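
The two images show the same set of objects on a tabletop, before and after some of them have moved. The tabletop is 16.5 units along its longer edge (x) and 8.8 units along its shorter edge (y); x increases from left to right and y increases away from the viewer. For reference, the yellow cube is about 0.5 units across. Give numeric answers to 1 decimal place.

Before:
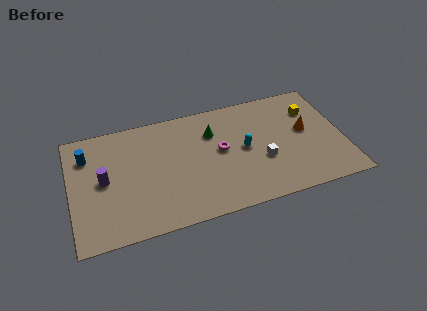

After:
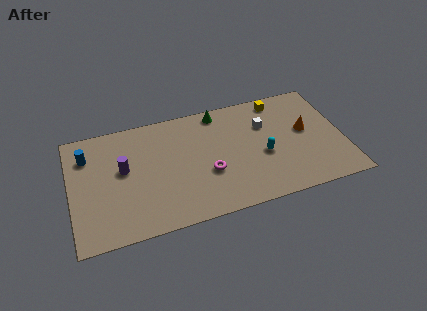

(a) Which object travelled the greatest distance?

the white cube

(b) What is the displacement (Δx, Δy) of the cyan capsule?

(1.1, -0.8)

The cyan capsule was at about (10.5, 4.5) and moved to about (11.6, 3.7).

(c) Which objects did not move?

the orange cone and the blue cylinder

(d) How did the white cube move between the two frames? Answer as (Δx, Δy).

(0.4, 2.7)

The white cube was at about (11.5, 3.3) and moved to about (11.9, 6.0).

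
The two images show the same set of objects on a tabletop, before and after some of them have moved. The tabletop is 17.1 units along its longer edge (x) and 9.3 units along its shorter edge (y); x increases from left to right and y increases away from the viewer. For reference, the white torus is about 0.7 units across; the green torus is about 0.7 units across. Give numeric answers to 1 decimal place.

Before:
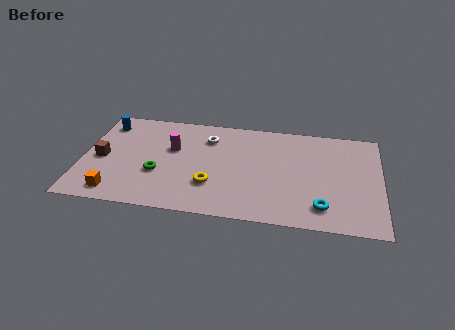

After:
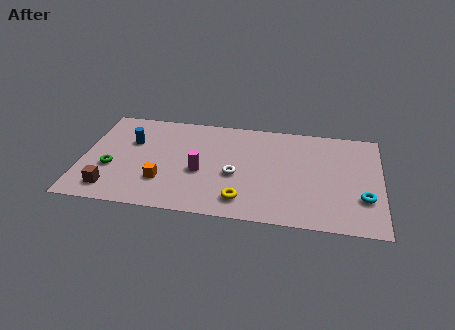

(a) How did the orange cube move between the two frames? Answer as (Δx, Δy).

(2.6, 1.4)

From the two frames, the orange cube sits at roughly (2.1, 1.3) before and (4.7, 2.7) after.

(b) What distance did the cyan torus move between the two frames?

2.5

From (13.8, 1.8) to (16.1, 2.9), the cyan torus covered √(2.3² + 1.1²) ≈ 2.5 units.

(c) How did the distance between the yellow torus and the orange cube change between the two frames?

-0.9

Before: roughly 5.6 units apart; after: 4.7. That's 0.9 units closer together.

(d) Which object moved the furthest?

the white torus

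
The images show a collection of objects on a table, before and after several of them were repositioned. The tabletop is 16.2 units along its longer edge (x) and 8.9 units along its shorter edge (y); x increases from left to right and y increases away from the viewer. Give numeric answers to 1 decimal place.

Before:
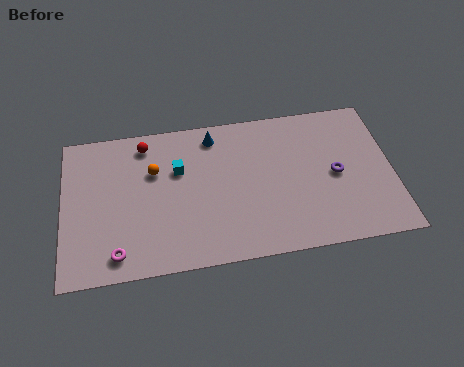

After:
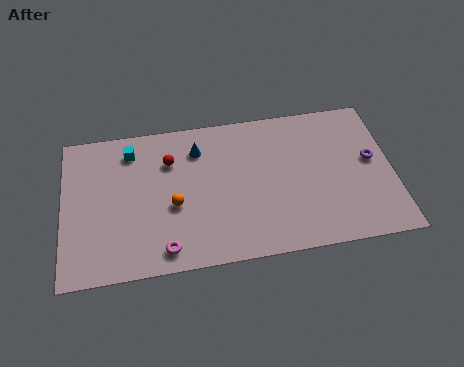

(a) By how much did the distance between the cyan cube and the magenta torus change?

+0.8

Before: roughly 5.5 units apart; after: 6.3. That's 0.8 units further apart.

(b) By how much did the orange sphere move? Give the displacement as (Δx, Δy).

(0.9, -2.2)

The orange sphere started near (4.5, 5.9) and ended near (5.4, 3.7).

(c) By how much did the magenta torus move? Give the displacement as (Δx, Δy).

(2.3, -0.1)

The magenta torus was at about (2.6, 1.3) and moved to about (4.9, 1.2).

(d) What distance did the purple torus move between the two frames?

1.9

The purple torus was near (13.4, 4.3) before and (15.2, 4.9) after, so it travelled √(1.8² + 0.6²) ≈ 1.9 units.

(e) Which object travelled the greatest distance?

the cyan cube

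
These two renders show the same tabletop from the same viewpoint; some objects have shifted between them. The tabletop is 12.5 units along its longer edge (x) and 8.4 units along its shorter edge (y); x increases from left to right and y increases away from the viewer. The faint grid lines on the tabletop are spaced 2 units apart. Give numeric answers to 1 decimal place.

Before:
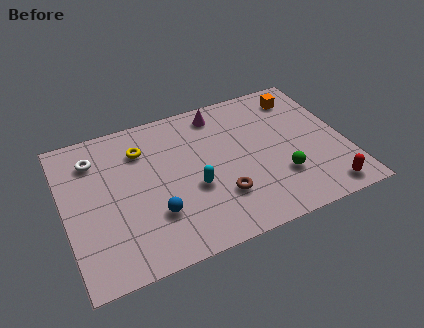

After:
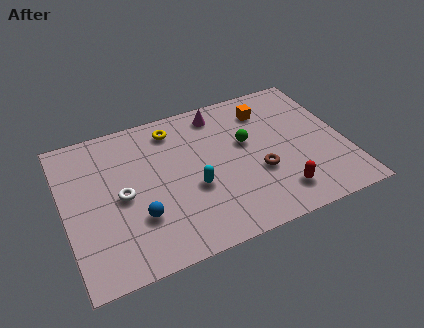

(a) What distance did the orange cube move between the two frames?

1.6

The orange cube moved from about (10.9, 6.9) to (9.3, 6.6), a distance of √(1.6² + 0.3²) ≈ 1.6.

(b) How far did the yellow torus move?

1.7

The yellow torus moved from about (3.6, 6.3) to (5.1, 7.0), a distance of √(1.5² + 0.7²) ≈ 1.7.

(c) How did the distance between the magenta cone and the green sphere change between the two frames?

-2.8

Before: roughly 5.2 units apart; after: 2.4. That's 2.8 units closer together.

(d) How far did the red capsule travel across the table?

2.1

The red capsule was near (11.2, 1.0) before and (9.2, 1.6) after, so it travelled √(2.0² + 0.6²) ≈ 2.1 units.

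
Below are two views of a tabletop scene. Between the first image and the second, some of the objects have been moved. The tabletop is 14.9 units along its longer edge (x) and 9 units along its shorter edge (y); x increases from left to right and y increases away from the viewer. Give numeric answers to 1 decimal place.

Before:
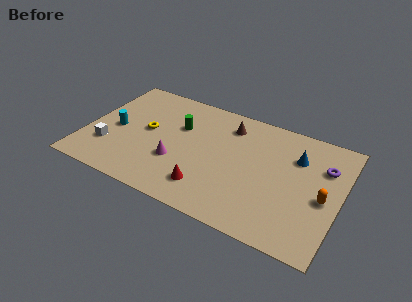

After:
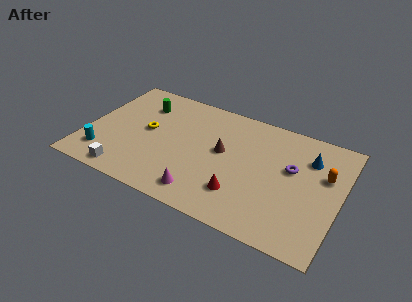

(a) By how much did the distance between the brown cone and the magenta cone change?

-1.2

They were about 4.9 units apart before and 3.7 after — 1.2 units closer together.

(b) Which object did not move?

the yellow torus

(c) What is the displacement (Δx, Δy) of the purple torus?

(-1.8, -0.9)

The purple torus was at about (13.8, 6.3) and moved to about (12.0, 5.4).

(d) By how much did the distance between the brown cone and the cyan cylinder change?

+0.3

Before: roughly 7.1 units apart; after: 7.4. That's 0.3 units further apart.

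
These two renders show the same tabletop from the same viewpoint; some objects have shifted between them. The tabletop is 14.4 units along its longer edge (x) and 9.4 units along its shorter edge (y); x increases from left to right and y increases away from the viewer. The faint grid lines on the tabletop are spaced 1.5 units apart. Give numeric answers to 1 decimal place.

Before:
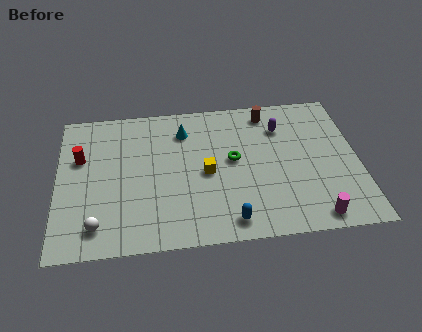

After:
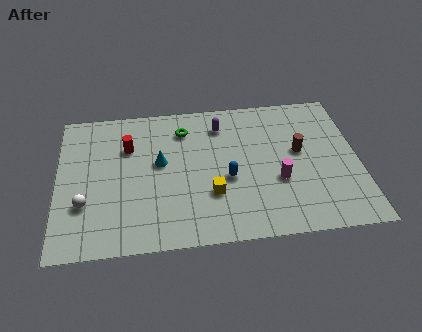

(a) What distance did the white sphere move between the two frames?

1.5

From (1.9, 1.6) to (1.3, 3.0), the white sphere covered √(0.6² + 1.4²) ≈ 1.5 units.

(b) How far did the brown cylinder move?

3.1

The brown cylinder moved from about (10.2, 8.1) to (11.6, 5.3), a distance of √(1.4² + 2.8²) ≈ 3.1.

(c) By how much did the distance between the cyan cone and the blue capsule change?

-2.9

The distance was about 6.4 in the first image and 3.5 in the second, so they moved 2.9 units closer together.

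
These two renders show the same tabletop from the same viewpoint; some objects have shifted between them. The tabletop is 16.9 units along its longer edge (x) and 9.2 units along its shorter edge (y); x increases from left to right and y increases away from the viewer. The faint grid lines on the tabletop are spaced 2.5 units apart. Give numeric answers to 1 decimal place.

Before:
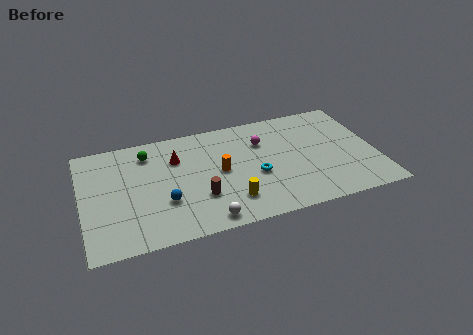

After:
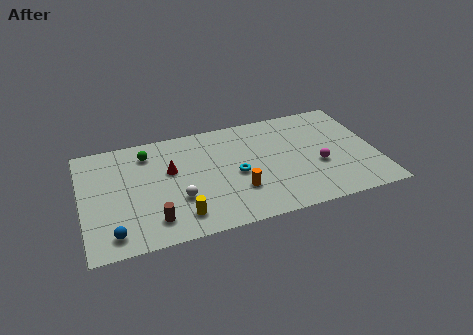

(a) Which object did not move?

the green sphere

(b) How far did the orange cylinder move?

2.1

The orange cylinder was near (7.9, 4.7) before and (8.8, 2.8) after, so it travelled √(0.9² + 1.9²) ≈ 2.1 units.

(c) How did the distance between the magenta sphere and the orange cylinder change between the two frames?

+1.6

The distance was about 3.2 in the first image and 4.8 in the second, so they moved 1.6 units further apart.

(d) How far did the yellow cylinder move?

2.9

From (8.3, 2.1) to (5.4, 1.7), the yellow cylinder covered √(2.9² + 0.4²) ≈ 2.9 units.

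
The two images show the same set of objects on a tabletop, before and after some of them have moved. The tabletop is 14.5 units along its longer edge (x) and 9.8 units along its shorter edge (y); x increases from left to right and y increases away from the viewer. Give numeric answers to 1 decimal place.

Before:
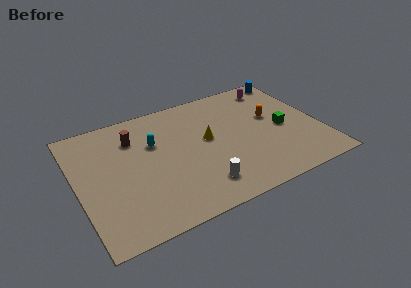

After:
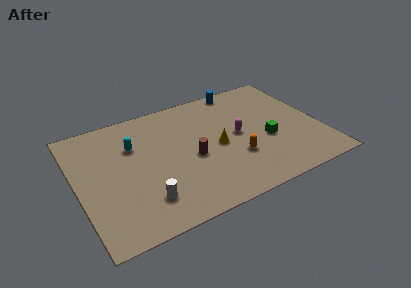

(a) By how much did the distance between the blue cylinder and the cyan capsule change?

-1.9

The distance was about 9.2 in the first image and 7.3 in the second, so they moved 1.9 units closer together.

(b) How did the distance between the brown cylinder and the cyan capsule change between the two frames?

+2.6

They were about 1.4 units apart before and 4.0 after — 2.6 units further apart.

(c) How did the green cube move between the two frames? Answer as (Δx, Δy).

(-1.1, -0.6)

The green cube started near (12.3, 4.5) and ended near (11.2, 3.9).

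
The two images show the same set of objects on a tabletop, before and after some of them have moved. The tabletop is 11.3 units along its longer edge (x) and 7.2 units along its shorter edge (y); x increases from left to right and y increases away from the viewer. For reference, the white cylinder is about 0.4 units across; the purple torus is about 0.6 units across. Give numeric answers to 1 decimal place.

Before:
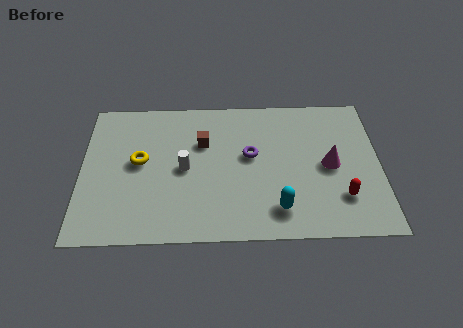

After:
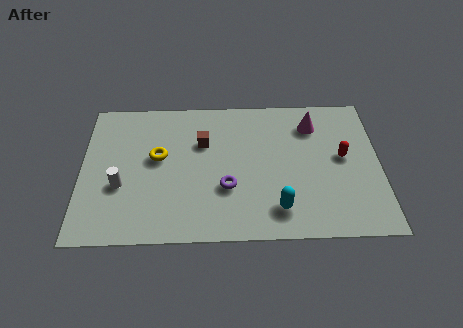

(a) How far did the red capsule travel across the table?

2.0

The red capsule moved from about (9.8, 1.9) to (9.9, 3.9), a distance of √(0.1² + 2.0²) ≈ 2.0.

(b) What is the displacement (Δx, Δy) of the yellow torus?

(0.7, 0.2)

From the two frames, the yellow torus sits at roughly (2.2, 3.9) before and (2.9, 4.1) after.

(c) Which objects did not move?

the cyan capsule and the brown cube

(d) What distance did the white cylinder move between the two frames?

2.5

From (3.9, 3.5) to (1.5, 2.7), the white cylinder covered √(2.4² + 0.8²) ≈ 2.5 units.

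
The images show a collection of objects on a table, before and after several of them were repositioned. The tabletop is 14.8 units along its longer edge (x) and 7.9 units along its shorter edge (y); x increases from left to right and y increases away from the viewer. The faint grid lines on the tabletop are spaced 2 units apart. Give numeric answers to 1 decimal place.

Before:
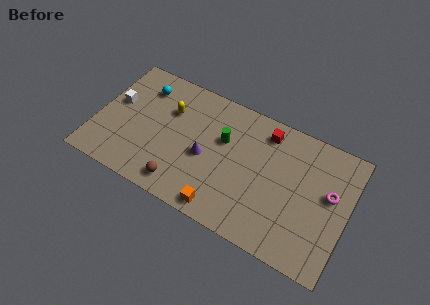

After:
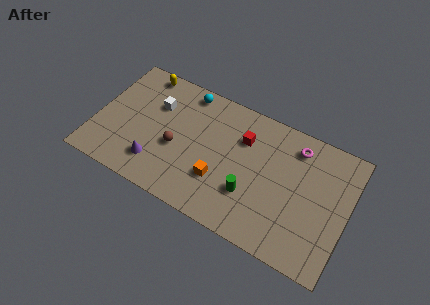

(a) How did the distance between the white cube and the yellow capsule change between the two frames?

-1.2

They were about 3.2 units apart before and 2.0 after — 1.2 units closer together.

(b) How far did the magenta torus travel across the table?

2.9

From (13.7, 4.6) to (11.5, 6.5), the magenta torus covered √(2.2² + 1.9²) ≈ 2.9 units.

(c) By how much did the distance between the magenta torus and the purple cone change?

+1.7

Before: roughly 7.3 units apart; after: 9.0. That's 1.7 units further apart.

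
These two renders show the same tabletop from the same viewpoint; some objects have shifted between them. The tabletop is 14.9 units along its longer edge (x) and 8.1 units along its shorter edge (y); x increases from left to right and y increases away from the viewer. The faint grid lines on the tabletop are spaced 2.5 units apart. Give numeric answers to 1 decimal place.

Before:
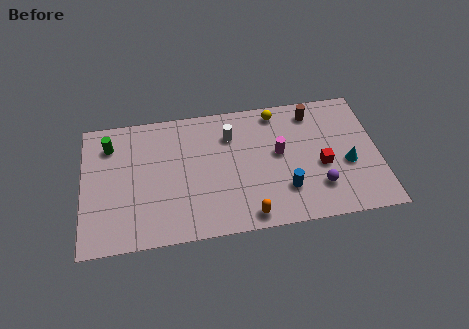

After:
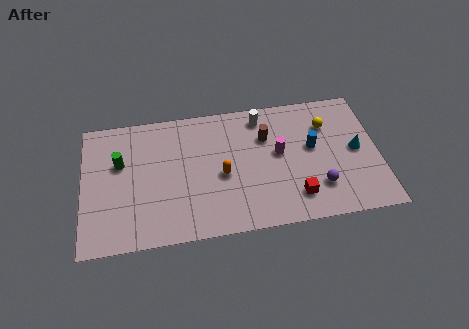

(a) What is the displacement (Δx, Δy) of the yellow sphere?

(2.5, -1.2)

The yellow sphere started near (9.9, 7.1) and ended near (12.4, 5.9).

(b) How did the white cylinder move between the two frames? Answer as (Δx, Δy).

(1.6, 0.9)

From the two frames, the white cylinder sits at roughly (7.5, 6.0) before and (9.1, 6.9) after.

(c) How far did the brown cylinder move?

2.7

The brown cylinder moved from about (11.7, 6.8) to (9.3, 5.6), a distance of √(2.4² + 1.2²) ≈ 2.7.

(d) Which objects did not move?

the magenta cylinder and the purple sphere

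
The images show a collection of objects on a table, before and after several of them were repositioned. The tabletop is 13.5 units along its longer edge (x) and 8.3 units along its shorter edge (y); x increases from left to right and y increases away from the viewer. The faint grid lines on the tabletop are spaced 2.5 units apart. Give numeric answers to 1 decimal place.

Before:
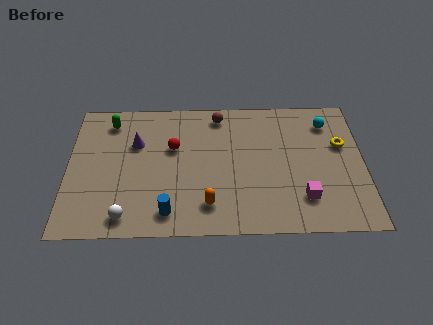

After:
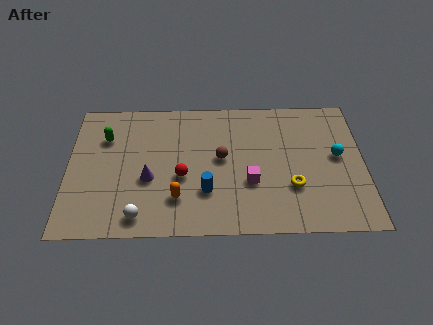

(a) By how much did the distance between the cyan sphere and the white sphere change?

-1.1

The distance was about 10.7 in the first image and 9.6 in the second, so they moved 1.1 units closer together.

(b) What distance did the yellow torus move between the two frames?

3.4

From (12.5, 5.2) to (10.2, 2.7), the yellow torus covered √(2.3² + 2.5²) ≈ 3.4 units.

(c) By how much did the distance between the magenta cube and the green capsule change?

-2.9

Before: roughly 10.1 units apart; after: 7.2. That's 2.9 units closer together.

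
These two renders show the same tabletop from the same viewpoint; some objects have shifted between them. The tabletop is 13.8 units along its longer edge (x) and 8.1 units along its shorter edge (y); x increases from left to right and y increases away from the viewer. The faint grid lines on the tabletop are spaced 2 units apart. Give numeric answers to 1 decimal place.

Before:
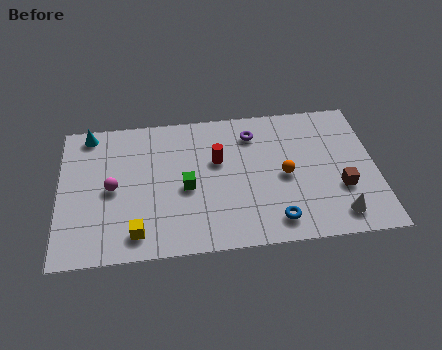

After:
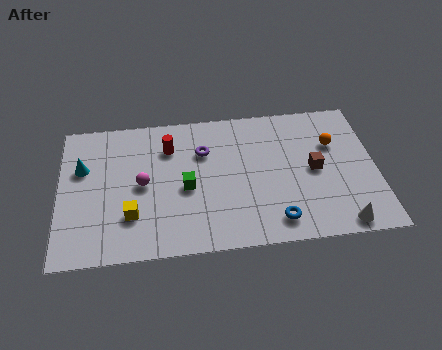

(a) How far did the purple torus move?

2.3

The purple torus moved from about (8.5, 6.4) to (6.3, 5.6), a distance of √(2.2² + 0.8²) ≈ 2.3.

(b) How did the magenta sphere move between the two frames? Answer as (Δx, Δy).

(1.3, 0.1)

The magenta sphere was at about (2.3, 3.9) and moved to about (3.6, 4.0).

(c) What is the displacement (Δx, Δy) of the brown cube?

(-1.1, 1.2)

From the two frames, the brown cube sits at roughly (12.2, 2.8) before and (11.1, 4.0) after.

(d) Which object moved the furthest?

the orange sphere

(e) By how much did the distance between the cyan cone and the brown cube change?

-1.6

Before: roughly 11.8 units apart; after: 10.2. That's 1.6 units closer together.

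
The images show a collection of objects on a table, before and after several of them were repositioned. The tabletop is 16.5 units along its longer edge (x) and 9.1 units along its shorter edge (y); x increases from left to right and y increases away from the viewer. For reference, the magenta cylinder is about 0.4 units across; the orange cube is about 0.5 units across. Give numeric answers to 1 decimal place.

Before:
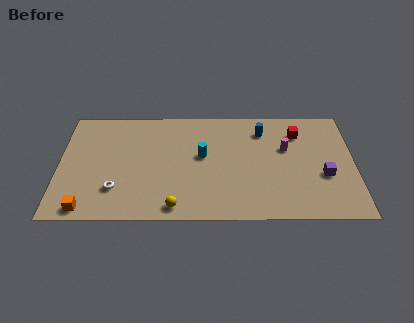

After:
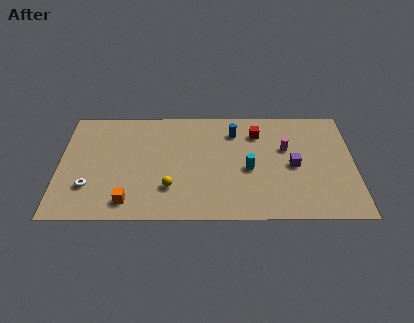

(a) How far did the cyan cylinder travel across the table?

2.8

The cyan cylinder moved from about (8.0, 5.1) to (10.6, 4.0), a distance of √(2.6² + 1.1²) ≈ 2.8.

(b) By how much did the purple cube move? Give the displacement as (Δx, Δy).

(-1.7, 0.8)

The purple cube was at about (14.8, 3.5) and moved to about (13.1, 4.3).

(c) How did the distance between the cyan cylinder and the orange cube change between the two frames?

-0.5

They were about 7.7 units apart before and 7.2 after — 0.5 units closer together.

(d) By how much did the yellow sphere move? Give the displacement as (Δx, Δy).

(-0.3, 1.5)

The yellow sphere was at about (6.5, 1.0) and moved to about (6.2, 2.5).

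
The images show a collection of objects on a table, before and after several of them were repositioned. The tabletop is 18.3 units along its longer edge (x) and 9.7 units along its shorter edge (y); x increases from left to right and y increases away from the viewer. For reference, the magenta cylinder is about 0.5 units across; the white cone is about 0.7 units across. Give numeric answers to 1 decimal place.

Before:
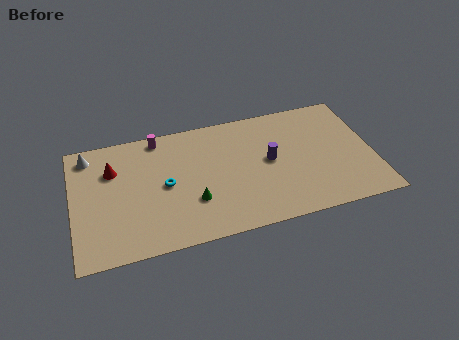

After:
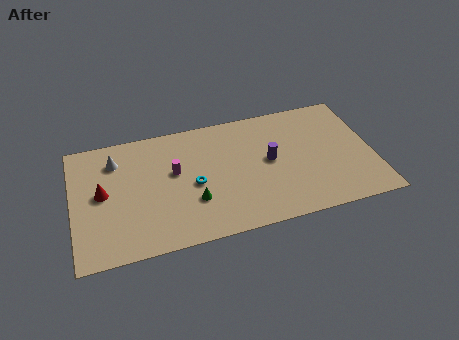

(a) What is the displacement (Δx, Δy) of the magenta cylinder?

(0.8, -3.0)

The magenta cylinder started near (5.4, 8.7) and ended near (6.2, 5.7).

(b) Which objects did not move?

the purple cylinder and the green cone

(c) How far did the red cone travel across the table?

1.8

The red cone was near (2.5, 6.8) before and (1.8, 5.1) after, so it travelled √(0.7² + 1.7²) ≈ 1.8 units.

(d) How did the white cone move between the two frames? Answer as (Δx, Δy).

(1.6, -0.8)

The white cone started near (1.1, 8.3) and ended near (2.7, 7.5).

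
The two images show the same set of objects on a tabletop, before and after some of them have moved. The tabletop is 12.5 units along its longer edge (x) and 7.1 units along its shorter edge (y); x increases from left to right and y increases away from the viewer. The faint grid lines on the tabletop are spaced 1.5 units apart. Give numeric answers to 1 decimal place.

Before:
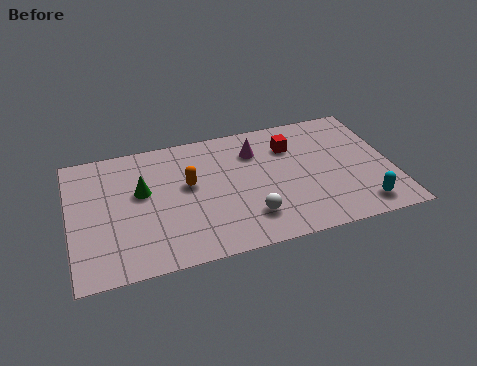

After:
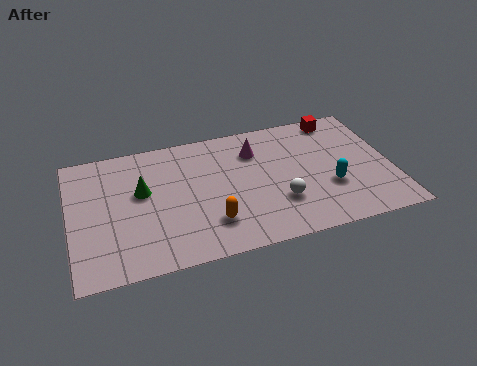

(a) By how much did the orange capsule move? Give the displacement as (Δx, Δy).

(0.7, -2.3)

The orange capsule started near (4.6, 4.1) and ended near (5.3, 1.8).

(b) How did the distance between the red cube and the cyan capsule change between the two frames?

-0.9

They were about 4.8 units apart before and 3.9 after — 0.9 units closer together.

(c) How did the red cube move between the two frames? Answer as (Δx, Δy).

(2.0, 1.1)

From the two frames, the red cube sits at roughly (8.7, 5.2) before and (10.7, 6.3) after.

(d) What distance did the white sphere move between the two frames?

1.3

From (6.8, 1.7) to (8.0, 2.2), the white sphere covered √(1.2² + 0.5²) ≈ 1.3 units.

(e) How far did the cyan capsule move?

1.8

The cyan capsule moved from about (11.1, 1.1) to (10.0, 2.5), a distance of √(1.1² + 1.4²) ≈ 1.8.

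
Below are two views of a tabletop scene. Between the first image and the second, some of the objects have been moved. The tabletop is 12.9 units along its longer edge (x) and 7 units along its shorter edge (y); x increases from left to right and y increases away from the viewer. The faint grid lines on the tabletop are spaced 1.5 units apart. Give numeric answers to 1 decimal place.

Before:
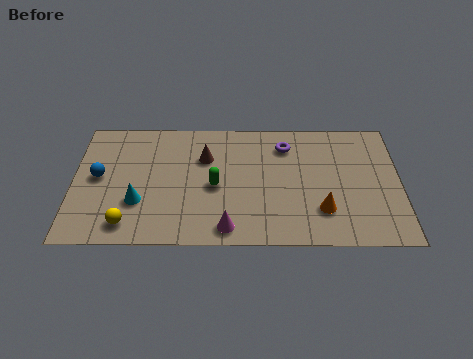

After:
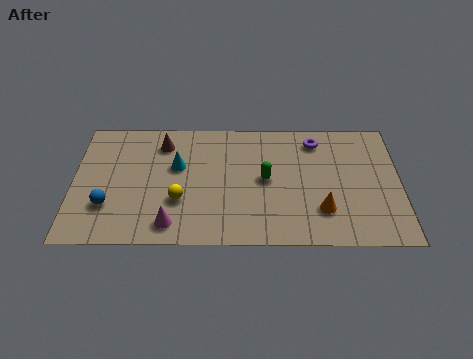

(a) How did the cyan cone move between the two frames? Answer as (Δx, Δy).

(1.5, 2.0)

From the two frames, the cyan cone sits at roughly (2.6, 2.3) before and (4.1, 4.3) after.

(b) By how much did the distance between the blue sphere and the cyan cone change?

+1.4

Before: roughly 2.1 units apart; after: 3.5. That's 1.4 units further apart.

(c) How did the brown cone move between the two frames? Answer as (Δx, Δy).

(-1.7, 0.8)

From the two frames, the brown cone sits at roughly (5.2, 4.8) before and (3.5, 5.6) after.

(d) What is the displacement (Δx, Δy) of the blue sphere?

(0.4, -1.6)

The blue sphere started near (1.0, 3.7) and ended near (1.4, 2.1).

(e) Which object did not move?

the orange cone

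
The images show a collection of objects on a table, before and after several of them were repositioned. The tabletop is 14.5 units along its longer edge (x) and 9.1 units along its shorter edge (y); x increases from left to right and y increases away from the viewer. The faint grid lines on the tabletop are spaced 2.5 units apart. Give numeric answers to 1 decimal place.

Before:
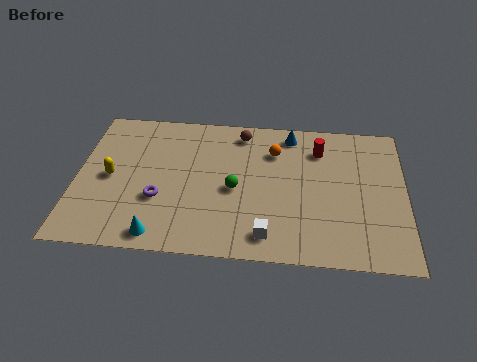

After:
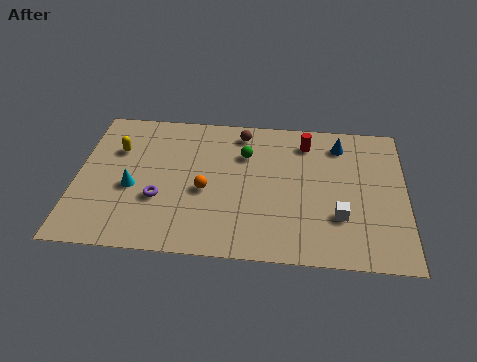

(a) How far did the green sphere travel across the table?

2.3

From (7.0, 4.1) to (7.4, 6.4), the green sphere covered √(0.4² + 2.3²) ≈ 2.3 units.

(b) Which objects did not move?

the brown sphere and the purple torus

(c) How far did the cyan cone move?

3.1

The cyan cone was near (3.8, 1.0) before and (2.5, 3.8) after, so it travelled √(1.3² + 2.8²) ≈ 3.1 units.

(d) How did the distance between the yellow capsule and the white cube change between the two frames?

+2.9

They were about 7.6 units apart before and 10.5 after — 2.9 units further apart.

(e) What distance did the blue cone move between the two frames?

2.3

The blue cone moved from about (9.4, 7.9) to (11.6, 7.4), a distance of √(2.2² + 0.5²) ≈ 2.3.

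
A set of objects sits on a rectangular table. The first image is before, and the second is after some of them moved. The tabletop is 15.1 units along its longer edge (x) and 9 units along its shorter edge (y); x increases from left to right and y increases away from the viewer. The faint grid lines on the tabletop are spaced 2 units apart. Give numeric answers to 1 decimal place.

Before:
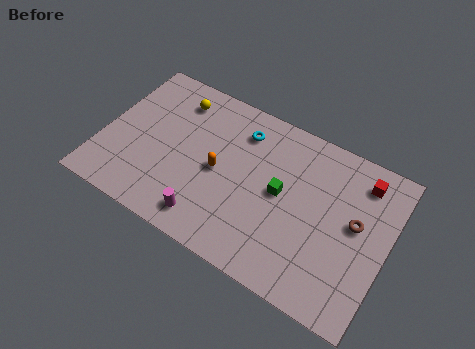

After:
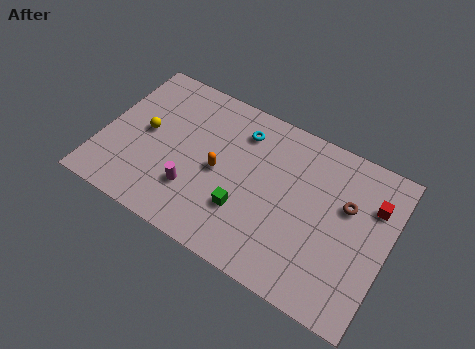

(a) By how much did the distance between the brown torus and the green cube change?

+1.9

Before: roughly 3.9 units apart; after: 5.8. That's 1.9 units further apart.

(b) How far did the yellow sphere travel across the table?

2.9

The yellow sphere moved from about (3.4, 7.3) to (2.2, 4.7), a distance of √(1.2² + 2.6²) ≈ 2.9.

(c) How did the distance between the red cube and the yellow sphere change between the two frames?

+2.0

They were about 10.0 units apart before and 12.0 after — 2.0 units further apart.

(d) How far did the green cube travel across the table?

2.5

The green cube was near (9.5, 4.7) before and (7.8, 2.8) after, so it travelled √(1.7² + 1.9²) ≈ 2.5 units.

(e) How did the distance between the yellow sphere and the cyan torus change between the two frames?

+1.8

The distance was about 3.6 in the first image and 5.4 in the second, so they moved 1.8 units further apart.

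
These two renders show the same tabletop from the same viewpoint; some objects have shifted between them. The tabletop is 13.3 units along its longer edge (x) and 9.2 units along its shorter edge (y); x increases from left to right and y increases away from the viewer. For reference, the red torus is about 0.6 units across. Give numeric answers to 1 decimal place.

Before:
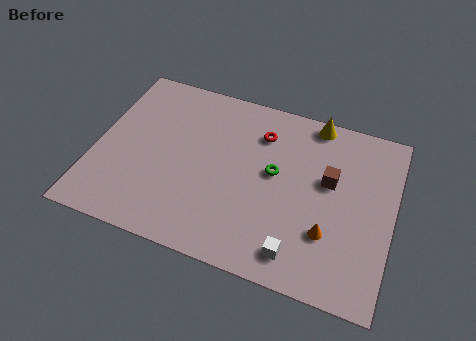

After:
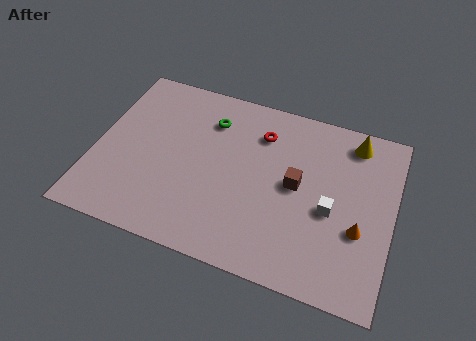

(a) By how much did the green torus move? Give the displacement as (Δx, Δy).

(-3.1, 1.9)

From the two frames, the green torus sits at roughly (8.0, 5.1) before and (4.9, 7.0) after.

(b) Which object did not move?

the red torus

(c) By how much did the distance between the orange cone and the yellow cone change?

-1.2

They were about 5.7 units apart before and 4.5 after — 1.2 units closer together.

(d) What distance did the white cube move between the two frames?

2.9

The white cube was near (9.4, 1.4) before and (10.6, 4.0) after, so it travelled √(1.2² + 2.6²) ≈ 2.9 units.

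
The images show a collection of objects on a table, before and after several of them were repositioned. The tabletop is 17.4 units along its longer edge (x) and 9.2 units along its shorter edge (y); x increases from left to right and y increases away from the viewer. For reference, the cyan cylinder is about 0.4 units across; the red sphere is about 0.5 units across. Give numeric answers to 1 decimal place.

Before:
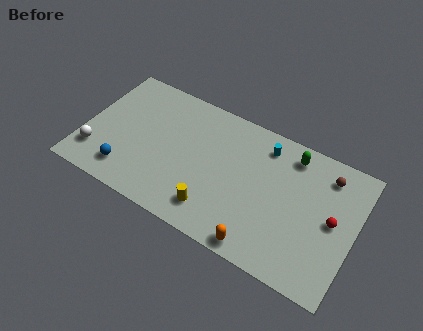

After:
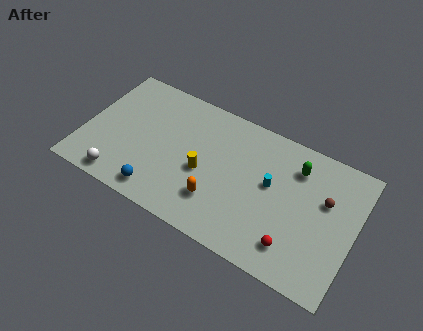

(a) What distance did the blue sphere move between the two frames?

2.3

The blue sphere moved from about (3.1, 1.8) to (5.3, 1.3), a distance of √(2.2² + 0.5²) ≈ 2.3.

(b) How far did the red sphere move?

3.5

The red sphere was near (16.0, 4.7) before and (13.9, 1.9) after, so it travelled √(2.1² + 2.8²) ≈ 3.5 units.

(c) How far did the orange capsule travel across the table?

3.4

The orange capsule moved from about (11.9, 0.9) to (8.9, 2.5), a distance of √(3.0² + 1.6²) ≈ 3.4.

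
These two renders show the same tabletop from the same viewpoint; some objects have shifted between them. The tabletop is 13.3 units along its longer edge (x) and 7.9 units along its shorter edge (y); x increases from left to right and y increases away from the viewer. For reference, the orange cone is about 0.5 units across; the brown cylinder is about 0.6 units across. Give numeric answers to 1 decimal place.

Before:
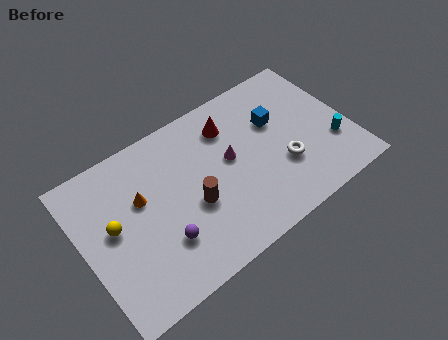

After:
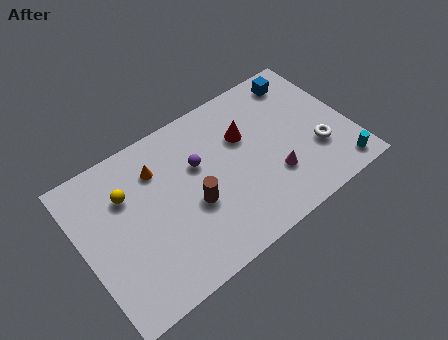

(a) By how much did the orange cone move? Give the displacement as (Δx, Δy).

(1.0, 1.0)

The orange cone was at about (3.0, 4.9) and moved to about (4.0, 5.9).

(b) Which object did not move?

the brown cylinder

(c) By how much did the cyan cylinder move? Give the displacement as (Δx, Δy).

(0.0, -1.5)

From the two frames, the cyan cylinder sits at roughly (12.3, 2.5) before and (12.3, 1.0) after.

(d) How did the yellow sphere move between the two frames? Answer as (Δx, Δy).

(0.9, 1.2)

The yellow sphere was at about (1.5, 4.3) and moved to about (2.4, 5.5).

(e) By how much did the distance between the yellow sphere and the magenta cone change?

+1.6

Before: roughly 5.9 units apart; after: 7.5. That's 1.6 units further apart.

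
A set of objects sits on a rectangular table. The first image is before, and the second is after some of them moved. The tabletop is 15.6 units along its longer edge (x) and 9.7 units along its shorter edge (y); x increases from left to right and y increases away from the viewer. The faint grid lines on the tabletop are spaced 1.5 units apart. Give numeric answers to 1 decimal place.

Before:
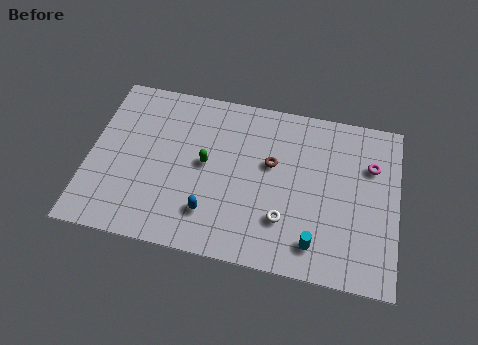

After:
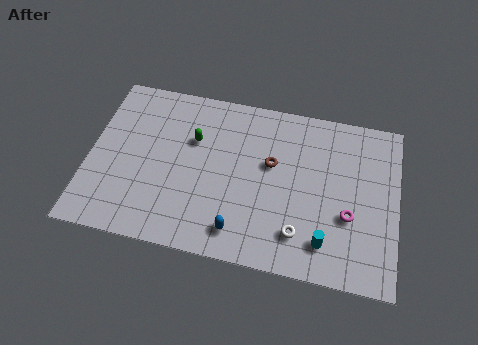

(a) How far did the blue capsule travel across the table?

1.7

The blue capsule was near (6.3, 2.3) before and (7.8, 1.6) after, so it travelled √(1.5² + 0.7²) ≈ 1.7 units.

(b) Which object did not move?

the brown torus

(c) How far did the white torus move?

1.0

From (10.0, 2.7) to (10.8, 2.1), the white torus covered √(0.8² + 0.6²) ≈ 1.0 units.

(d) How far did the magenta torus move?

3.3

The magenta torus moved from about (14.2, 6.7) to (13.2, 3.6), a distance of √(1.0² + 3.1²) ≈ 3.3.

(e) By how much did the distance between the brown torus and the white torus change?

+0.8

Before: roughly 3.2 units apart; after: 4.0. That's 0.8 units further apart.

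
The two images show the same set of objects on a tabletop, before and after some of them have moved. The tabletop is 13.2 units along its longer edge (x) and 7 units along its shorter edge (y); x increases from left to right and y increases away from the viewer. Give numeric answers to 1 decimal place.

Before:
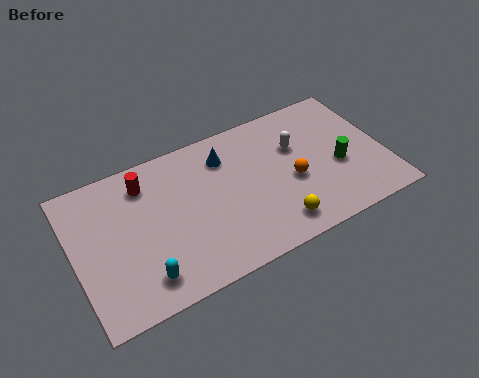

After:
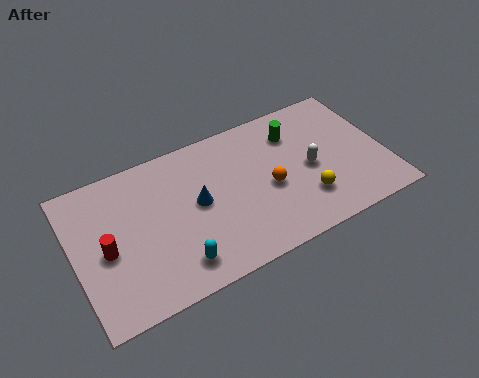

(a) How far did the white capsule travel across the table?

1.4

The white capsule was near (9.6, 4.6) before and (10.0, 3.3) after, so it travelled √(0.4² + 1.3²) ≈ 1.4 units.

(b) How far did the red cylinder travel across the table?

3.1

From (3.2, 5.6) to (1.3, 3.2), the red cylinder covered √(1.9² + 2.4²) ≈ 3.1 units.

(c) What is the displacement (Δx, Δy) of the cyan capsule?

(1.4, 0.0)

The cyan capsule was at about (2.6, 1.3) and moved to about (4.0, 1.3).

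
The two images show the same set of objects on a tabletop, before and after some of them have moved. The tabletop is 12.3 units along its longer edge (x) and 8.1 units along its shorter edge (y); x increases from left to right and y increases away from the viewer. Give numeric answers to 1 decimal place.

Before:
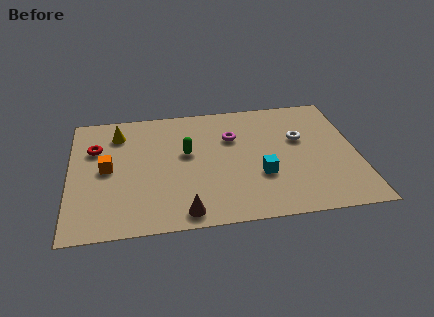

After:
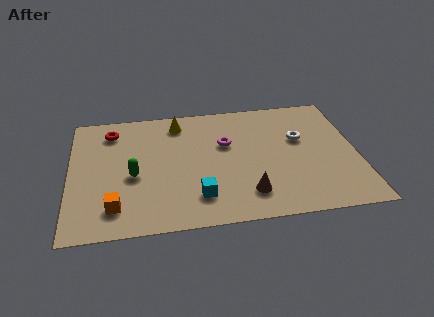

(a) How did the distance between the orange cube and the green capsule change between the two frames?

-1.4

Before: roughly 3.5 units apart; after: 2.1. That's 1.4 units closer together.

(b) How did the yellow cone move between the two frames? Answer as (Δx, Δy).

(2.6, 0.4)

The yellow cone started near (2.1, 6.4) and ended near (4.7, 6.8).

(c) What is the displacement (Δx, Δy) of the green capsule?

(-2.3, -1.2)

The green capsule started near (5.0, 4.7) and ended near (2.7, 3.5).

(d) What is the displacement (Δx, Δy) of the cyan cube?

(-2.7, -1.0)

The cyan cube was at about (8.1, 2.8) and moved to about (5.4, 1.8).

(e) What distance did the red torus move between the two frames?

1.3

The red torus moved from about (1.1, 5.5) to (1.8, 6.6), a distance of √(0.7² + 1.1²) ≈ 1.3.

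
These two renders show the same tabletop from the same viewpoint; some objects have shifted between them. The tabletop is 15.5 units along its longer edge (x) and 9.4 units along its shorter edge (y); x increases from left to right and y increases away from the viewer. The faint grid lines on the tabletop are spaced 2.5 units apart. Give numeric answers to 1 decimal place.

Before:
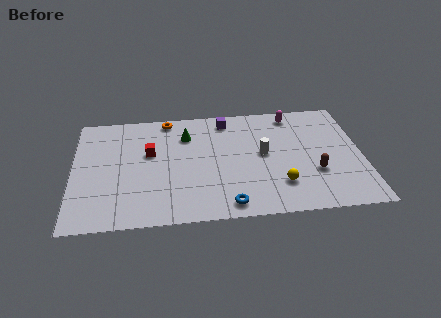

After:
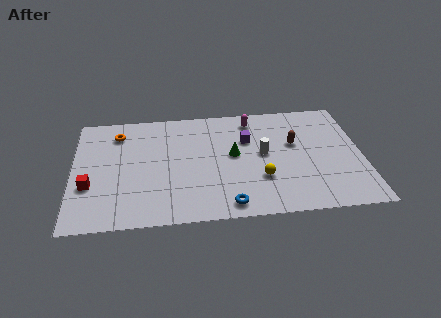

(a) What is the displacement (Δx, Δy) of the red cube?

(-3.2, -2.4)

The red cube started near (4.1, 5.7) and ended near (0.9, 3.3).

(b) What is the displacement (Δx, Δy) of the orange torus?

(-2.7, -1.0)

From the two frames, the orange torus sits at roughly (5.1, 8.5) before and (2.4, 7.5) after.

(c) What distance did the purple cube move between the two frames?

2.1

From (8.3, 8.1) to (9.4, 6.3), the purple cube covered √(1.1² + 1.8²) ≈ 2.1 units.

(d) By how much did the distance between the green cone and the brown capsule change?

-4.4

The distance was about 7.8 in the first image and 3.4 in the second, so they moved 4.4 units closer together.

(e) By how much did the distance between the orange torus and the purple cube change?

+3.9

The distance was about 3.2 in the first image and 7.1 in the second, so they moved 3.9 units further apart.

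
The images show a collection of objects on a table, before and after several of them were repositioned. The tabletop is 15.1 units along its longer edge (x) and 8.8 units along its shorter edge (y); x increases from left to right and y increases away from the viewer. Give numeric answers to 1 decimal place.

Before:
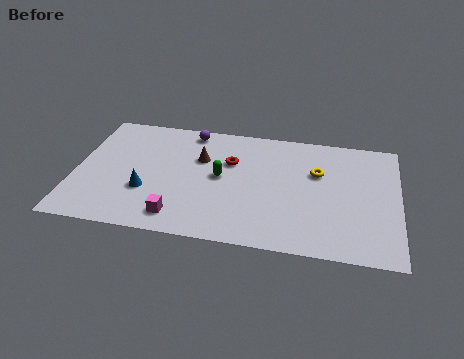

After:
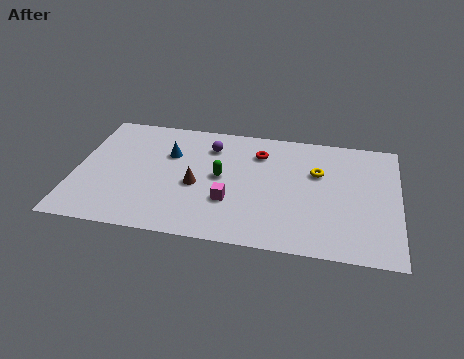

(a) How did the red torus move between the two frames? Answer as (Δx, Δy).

(1.3, 0.9)

The red torus was at about (7.2, 5.8) and moved to about (8.5, 6.7).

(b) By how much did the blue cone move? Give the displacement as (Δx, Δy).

(0.9, 2.9)

From the two frames, the blue cone sits at roughly (3.4, 3.0) before and (4.3, 5.9) after.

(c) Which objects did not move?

the green capsule and the yellow torus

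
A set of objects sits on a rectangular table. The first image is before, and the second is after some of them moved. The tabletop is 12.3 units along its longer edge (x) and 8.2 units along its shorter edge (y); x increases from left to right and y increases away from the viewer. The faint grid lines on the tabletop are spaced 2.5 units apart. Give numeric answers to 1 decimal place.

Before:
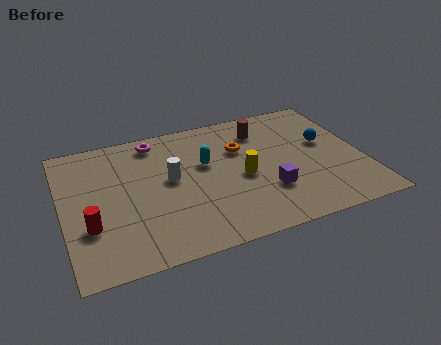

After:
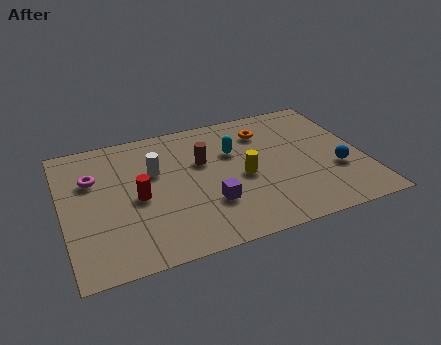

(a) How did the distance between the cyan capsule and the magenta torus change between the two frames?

+3.0

They were about 2.8 units apart before and 5.8 after — 3.0 units further apart.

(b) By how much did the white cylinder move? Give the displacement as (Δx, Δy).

(-0.6, 0.7)

The white cylinder started near (4.4, 4.5) and ended near (3.8, 5.2).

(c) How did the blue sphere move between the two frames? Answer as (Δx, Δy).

(0.2, -1.9)

From the two frames, the blue sphere sits at roughly (10.9, 4.8) before and (11.1, 2.9) after.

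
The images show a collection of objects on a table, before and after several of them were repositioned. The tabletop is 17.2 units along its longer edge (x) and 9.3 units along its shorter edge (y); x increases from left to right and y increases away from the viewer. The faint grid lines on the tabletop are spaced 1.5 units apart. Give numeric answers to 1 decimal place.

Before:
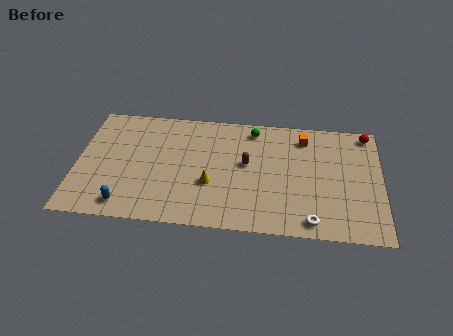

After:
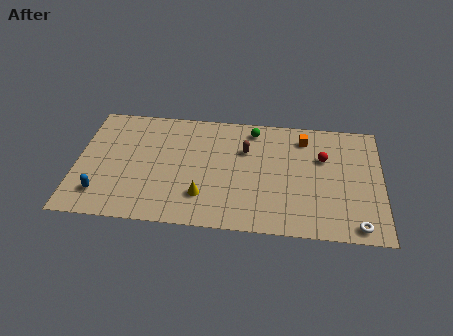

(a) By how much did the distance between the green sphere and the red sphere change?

-2.1

Before: roughly 6.5 units apart; after: 4.4. That's 2.1 units closer together.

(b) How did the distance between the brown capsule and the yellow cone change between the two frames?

+1.8

They were about 2.7 units apart before and 4.5 after — 1.8 units further apart.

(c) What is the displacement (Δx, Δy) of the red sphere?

(-2.5, -2.2)

From the two frames, the red sphere sits at roughly (16.4, 8.3) before and (13.9, 6.1) after.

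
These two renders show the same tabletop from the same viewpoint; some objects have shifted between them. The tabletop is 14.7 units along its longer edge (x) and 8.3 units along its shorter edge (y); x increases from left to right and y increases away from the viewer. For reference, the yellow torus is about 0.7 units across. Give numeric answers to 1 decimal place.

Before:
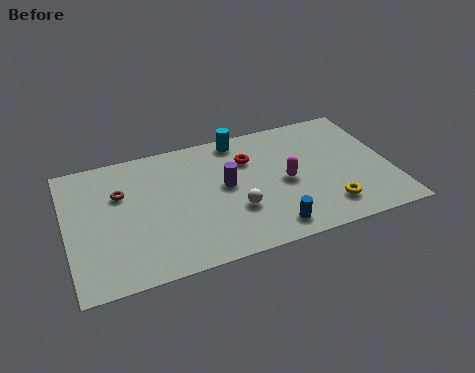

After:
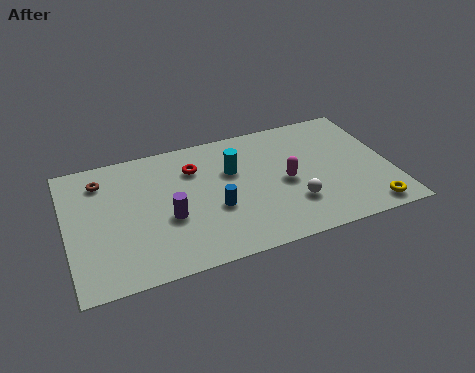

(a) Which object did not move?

the magenta capsule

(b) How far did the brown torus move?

1.4

The brown torus was near (2.5, 5.5) before and (1.7, 6.6) after, so it travelled √(0.8² + 1.1²) ≈ 1.4 units.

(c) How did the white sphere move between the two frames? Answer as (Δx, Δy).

(2.6, -0.4)

The white sphere was at about (7.5, 2.8) and moved to about (10.1, 2.4).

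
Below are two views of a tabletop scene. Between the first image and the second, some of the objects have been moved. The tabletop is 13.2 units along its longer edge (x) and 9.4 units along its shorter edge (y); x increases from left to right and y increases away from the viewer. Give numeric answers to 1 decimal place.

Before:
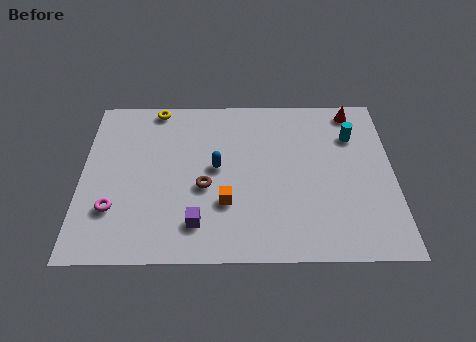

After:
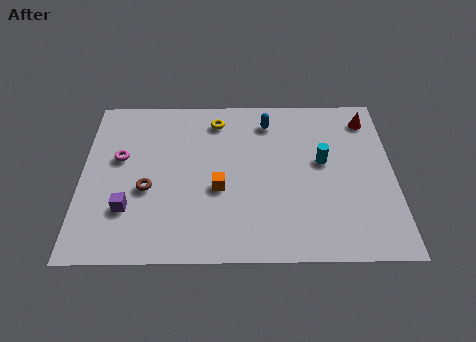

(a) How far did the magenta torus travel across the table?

2.9

The magenta torus moved from about (1.4, 2.7) to (1.6, 5.6), a distance of √(0.2² + 2.9²) ≈ 2.9.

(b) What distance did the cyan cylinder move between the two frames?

2.0

From (11.5, 6.8) to (10.2, 5.3), the cyan cylinder covered √(1.3² + 1.5²) ≈ 2.0 units.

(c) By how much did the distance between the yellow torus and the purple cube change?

-0.6

They were about 6.9 units apart before and 6.3 after — 0.6 units closer together.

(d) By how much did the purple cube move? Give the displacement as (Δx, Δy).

(-2.9, 0.8)

The purple cube started near (4.9, 1.9) and ended near (2.0, 2.7).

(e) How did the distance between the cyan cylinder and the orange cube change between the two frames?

-2.0

They were about 6.6 units apart before and 4.6 after — 2.0 units closer together.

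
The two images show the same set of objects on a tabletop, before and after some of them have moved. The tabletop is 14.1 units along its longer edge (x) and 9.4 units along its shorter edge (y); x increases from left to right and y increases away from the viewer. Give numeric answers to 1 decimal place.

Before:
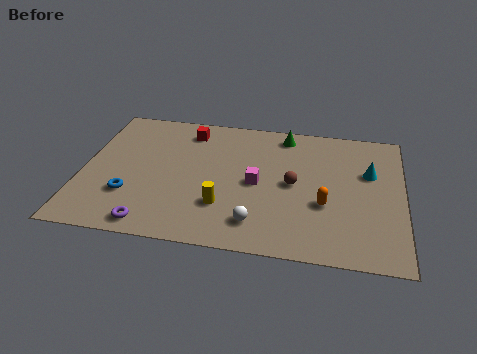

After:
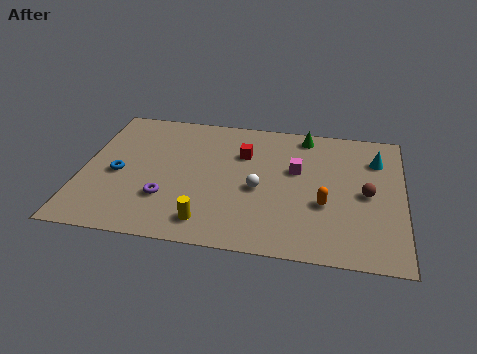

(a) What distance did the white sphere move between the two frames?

2.3

The white sphere moved from about (7.8, 1.8) to (7.8, 4.1), a distance of √(0.0² + 2.3²) ≈ 2.3.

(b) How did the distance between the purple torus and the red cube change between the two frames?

-2.0

The distance was about 6.9 in the first image and 4.9 in the second, so they moved 2.0 units closer together.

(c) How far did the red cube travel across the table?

2.8

The red cube was near (4.5, 7.8) before and (7.0, 6.5) after, so it travelled √(2.5² + 1.3²) ≈ 2.8 units.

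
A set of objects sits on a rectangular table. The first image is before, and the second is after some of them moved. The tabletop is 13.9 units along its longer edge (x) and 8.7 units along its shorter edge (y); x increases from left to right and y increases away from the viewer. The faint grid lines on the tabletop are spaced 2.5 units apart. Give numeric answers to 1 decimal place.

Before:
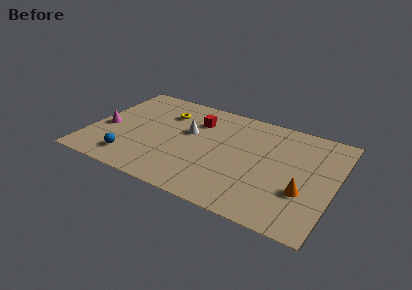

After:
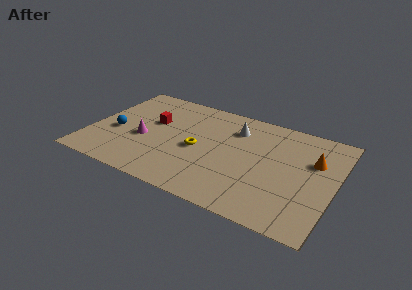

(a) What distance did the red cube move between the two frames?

2.6

The red cube was near (5.8, 6.4) before and (3.4, 5.3) after, so it travelled √(2.4² + 1.1²) ≈ 2.6 units.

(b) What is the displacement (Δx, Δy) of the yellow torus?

(2.2, -2.4)

The yellow torus was at about (4.0, 6.4) and moved to about (6.2, 4.0).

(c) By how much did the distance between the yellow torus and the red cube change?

+1.3

The distance was about 1.8 in the first image and 3.1 in the second, so they moved 1.3 units further apart.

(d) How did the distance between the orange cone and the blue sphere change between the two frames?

+1.6

Before: roughly 9.7 units apart; after: 11.3. That's 1.6 units further apart.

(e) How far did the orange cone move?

2.7

The orange cone moved from about (12.3, 3.0) to (12.6, 5.7), a distance of √(0.3² + 2.7²) ≈ 2.7.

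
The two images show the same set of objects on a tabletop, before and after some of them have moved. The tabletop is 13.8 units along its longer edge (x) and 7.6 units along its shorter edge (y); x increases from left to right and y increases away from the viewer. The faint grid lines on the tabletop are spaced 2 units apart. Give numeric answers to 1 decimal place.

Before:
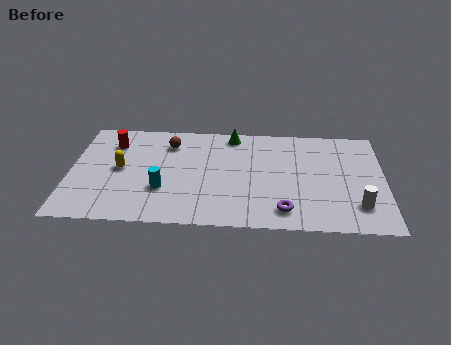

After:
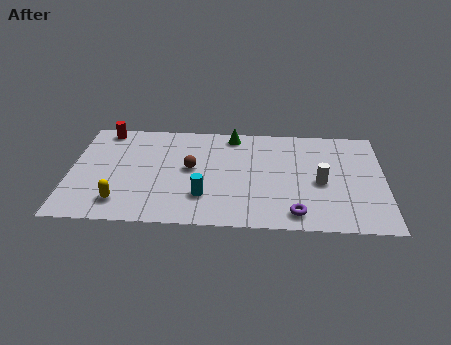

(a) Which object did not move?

the green cone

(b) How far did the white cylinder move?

2.3

The white cylinder moved from about (12.6, 1.8) to (11.0, 3.4), a distance of √(1.6² + 1.6²) ≈ 2.3.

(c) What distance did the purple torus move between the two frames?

0.5

From (9.4, 1.3) to (9.9, 1.1), the purple torus covered √(0.5² + 0.2²) ≈ 0.5 units.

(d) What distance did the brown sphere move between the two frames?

2.1

The brown sphere was near (4.3, 5.9) before and (5.3, 4.1) after, so it travelled √(1.0² + 1.8²) ≈ 2.1 units.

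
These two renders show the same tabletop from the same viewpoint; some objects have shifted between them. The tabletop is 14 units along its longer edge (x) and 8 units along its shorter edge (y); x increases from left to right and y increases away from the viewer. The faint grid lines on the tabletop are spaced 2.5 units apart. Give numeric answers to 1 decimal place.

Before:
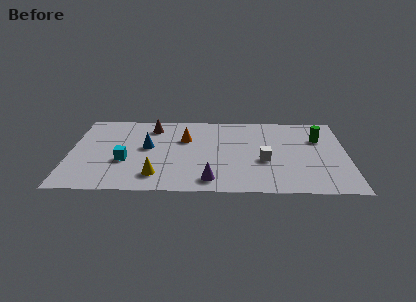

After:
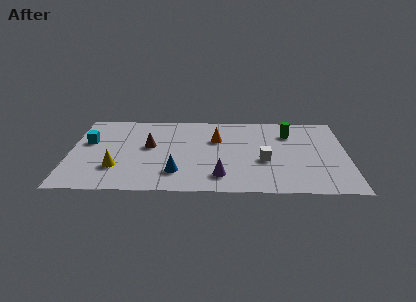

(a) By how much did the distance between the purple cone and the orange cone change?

-0.6

Before: roughly 4.3 units apart; after: 3.7. That's 0.6 units closer together.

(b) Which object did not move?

the white cube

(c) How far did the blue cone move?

2.9

The blue cone was near (3.9, 4.4) before and (5.4, 1.9) after, so it travelled √(1.5² + 2.5²) ≈ 2.9 units.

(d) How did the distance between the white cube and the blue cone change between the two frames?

-1.4

They were about 6.0 units apart before and 4.6 after — 1.4 units closer together.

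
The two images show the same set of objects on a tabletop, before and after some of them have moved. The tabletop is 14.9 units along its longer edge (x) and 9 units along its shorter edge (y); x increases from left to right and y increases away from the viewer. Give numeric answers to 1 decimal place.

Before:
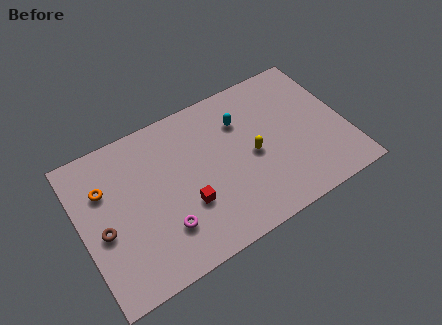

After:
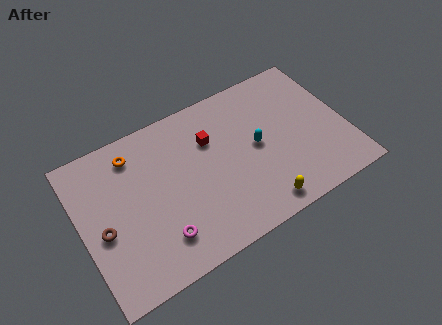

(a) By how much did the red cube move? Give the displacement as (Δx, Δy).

(1.8, 3.1)

The red cube started near (5.7, 3.1) and ended near (7.5, 6.2).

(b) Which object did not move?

the brown torus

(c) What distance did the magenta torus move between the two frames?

0.5

The magenta torus moved from about (4.3, 2.4) to (4.0, 2.0), a distance of √(0.3² + 0.4²) ≈ 0.5.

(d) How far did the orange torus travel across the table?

2.2

From (1.5, 6.2) to (3.3, 7.4), the orange torus covered √(1.8² + 1.2²) ≈ 2.2 units.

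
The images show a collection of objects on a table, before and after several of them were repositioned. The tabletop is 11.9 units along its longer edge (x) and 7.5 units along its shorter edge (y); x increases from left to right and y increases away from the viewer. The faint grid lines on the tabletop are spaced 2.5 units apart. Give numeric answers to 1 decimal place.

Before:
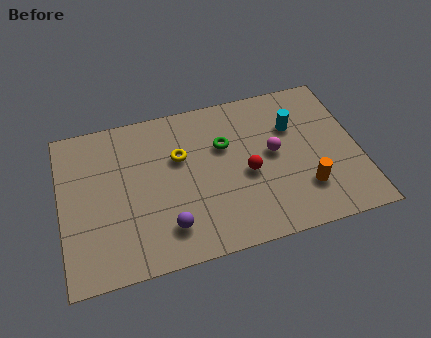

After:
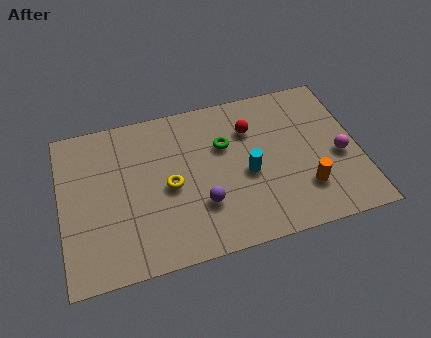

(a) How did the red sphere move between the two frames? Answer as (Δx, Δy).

(0.3, 2.1)

The red sphere was at about (7.4, 3.3) and moved to about (7.7, 5.4).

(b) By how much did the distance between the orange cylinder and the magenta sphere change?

-0.4

Before: roughly 2.3 units apart; after: 1.9. That's 0.4 units closer together.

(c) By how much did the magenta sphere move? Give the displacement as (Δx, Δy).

(2.6, -0.8)

From the two frames, the magenta sphere sits at roughly (8.5, 4.0) before and (11.1, 3.2) after.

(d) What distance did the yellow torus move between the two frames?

1.4

The yellow torus was near (4.8, 4.8) before and (4.3, 3.5) after, so it travelled √(0.5² + 1.3²) ≈ 1.4 units.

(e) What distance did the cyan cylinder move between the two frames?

2.7

The cyan cylinder moved from about (9.4, 5.1) to (7.4, 3.3), a distance of √(2.0² + 1.8²) ≈ 2.7.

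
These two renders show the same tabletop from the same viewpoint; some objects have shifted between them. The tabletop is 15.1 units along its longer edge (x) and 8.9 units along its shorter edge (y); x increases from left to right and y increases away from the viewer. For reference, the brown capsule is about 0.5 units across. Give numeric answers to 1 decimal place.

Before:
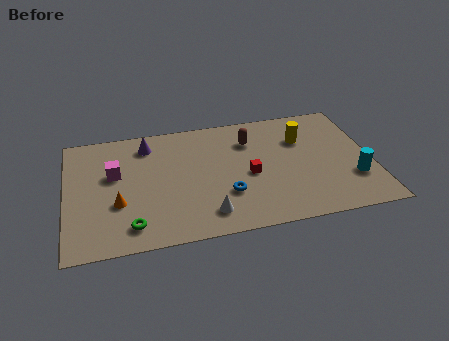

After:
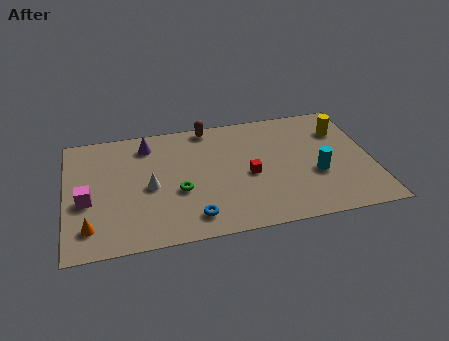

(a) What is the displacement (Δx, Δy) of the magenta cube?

(-1.4, -1.7)

The magenta cube was at about (2.4, 5.4) and moved to about (1.0, 3.7).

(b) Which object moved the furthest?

the white cone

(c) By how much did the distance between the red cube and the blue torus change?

+2.1

Before: roughly 1.7 units apart; after: 3.8. That's 2.1 units further apart.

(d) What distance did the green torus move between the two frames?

3.1

From (3.1, 1.5) to (5.5, 3.5), the green torus covered √(2.4² + 2.0²) ≈ 3.1 units.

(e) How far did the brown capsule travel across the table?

2.5

The brown capsule moved from about (9.2, 6.6) to (7.2, 8.1), a distance of √(2.0² + 1.5²) ≈ 2.5.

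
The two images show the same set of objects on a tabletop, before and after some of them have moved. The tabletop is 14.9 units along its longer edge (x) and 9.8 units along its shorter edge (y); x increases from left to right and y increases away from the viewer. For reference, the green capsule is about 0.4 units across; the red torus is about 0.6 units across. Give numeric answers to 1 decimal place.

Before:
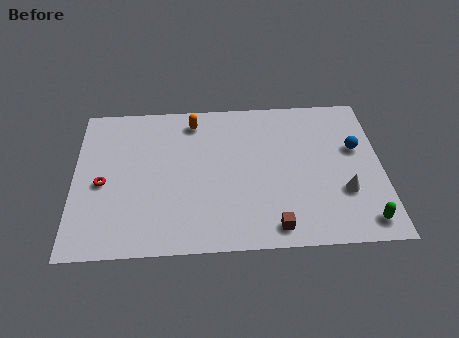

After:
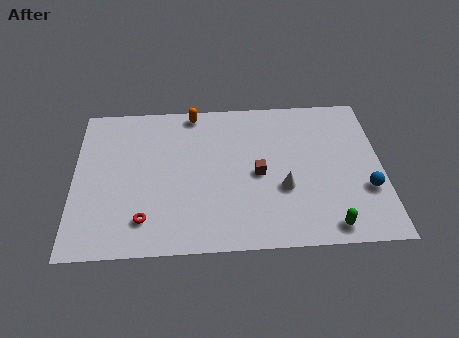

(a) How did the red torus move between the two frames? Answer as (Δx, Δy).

(2.0, -2.4)

From the two frames, the red torus sits at roughly (1.4, 4.4) before and (3.4, 2.0) after.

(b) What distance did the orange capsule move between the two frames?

0.6

The orange capsule moved from about (5.8, 8.3) to (5.8, 8.9), a distance of √(0.0² + 0.6²) ≈ 0.6.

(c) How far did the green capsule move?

1.7

From (13.9, 1.3) to (12.2, 1.1), the green capsule covered √(1.7² + 0.2²) ≈ 1.7 units.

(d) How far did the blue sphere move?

2.7

From (13.7, 6.0) to (14.1, 3.3), the blue sphere covered √(0.4² + 2.7²) ≈ 2.7 units.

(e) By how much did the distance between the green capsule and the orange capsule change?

-0.6

They were about 10.7 units apart before and 10.1 after — 0.6 units closer together.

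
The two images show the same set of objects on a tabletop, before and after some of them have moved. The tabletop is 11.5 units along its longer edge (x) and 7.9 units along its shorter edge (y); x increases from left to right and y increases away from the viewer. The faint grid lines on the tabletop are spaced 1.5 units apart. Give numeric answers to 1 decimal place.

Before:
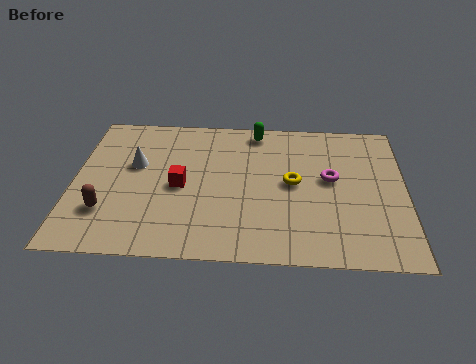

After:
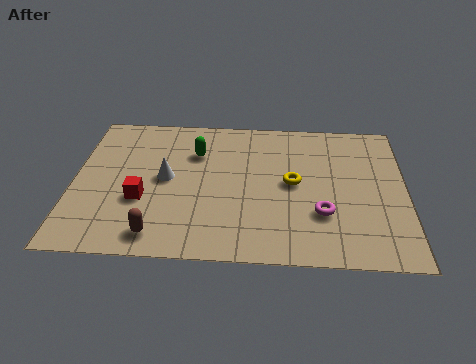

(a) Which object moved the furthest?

the green capsule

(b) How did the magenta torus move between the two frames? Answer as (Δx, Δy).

(-0.3, -1.9)

The magenta torus was at about (8.9, 4.4) and moved to about (8.6, 2.5).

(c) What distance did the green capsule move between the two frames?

2.5

From (6.3, 7.0) to (4.2, 5.6), the green capsule covered √(2.1² + 1.4²) ≈ 2.5 units.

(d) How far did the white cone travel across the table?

1.3

The white cone moved from about (2.1, 4.8) to (3.2, 4.1), a distance of √(1.1² + 0.7²) ≈ 1.3.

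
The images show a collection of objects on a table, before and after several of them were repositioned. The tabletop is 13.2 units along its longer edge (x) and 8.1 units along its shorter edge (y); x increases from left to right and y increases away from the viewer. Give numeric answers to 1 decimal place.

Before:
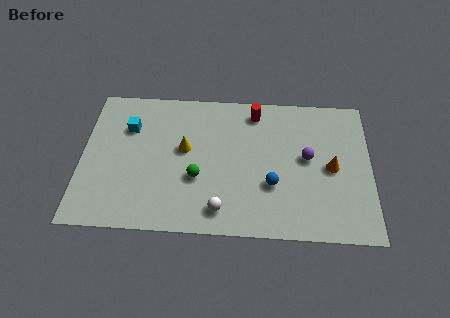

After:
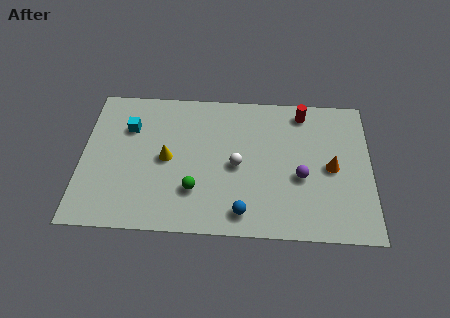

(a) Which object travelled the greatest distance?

the white sphere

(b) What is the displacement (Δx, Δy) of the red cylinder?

(2.2, 0.1)

The red cylinder started near (7.9, 6.9) and ended near (10.1, 7.0).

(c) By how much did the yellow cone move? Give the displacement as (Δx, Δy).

(-0.8, -0.6)

The yellow cone was at about (4.7, 4.6) and moved to about (3.9, 4.0).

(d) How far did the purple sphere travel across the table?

1.1

The purple sphere was near (10.3, 4.4) before and (10.0, 3.3) after, so it travelled √(0.3² + 1.1²) ≈ 1.1 units.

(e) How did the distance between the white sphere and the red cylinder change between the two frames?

-1.4

Before: roughly 5.8 units apart; after: 4.4. That's 1.4 units closer together.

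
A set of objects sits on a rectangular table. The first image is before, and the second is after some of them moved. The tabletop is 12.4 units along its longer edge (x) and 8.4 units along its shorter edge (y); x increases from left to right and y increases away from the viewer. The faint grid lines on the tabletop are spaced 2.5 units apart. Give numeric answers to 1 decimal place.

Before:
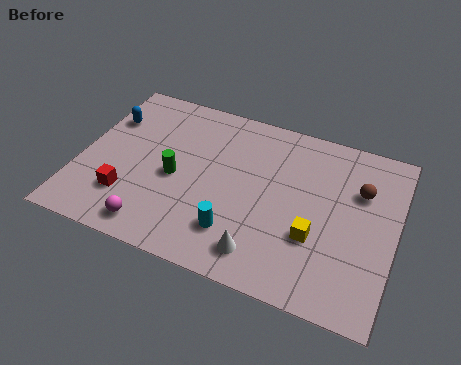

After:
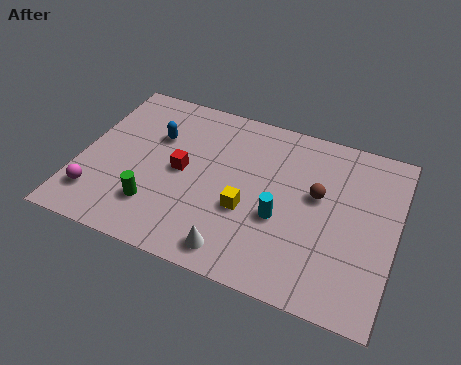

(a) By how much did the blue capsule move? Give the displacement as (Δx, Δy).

(2.0, -0.3)

The blue capsule was at about (0.8, 5.9) and moved to about (2.8, 5.6).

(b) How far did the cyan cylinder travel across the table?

2.1

From (6.4, 2.0) to (8.0, 3.3), the cyan cylinder covered √(1.6² + 1.3²) ≈ 2.1 units.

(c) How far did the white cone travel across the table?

1.0

The white cone moved from about (7.5, 1.4) to (6.5, 1.1), a distance of √(1.0² + 0.3²) ≈ 1.0.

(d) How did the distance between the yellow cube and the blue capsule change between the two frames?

-4.5

The distance was about 9.1 in the first image and 4.6 in the second, so they moved 4.5 units closer together.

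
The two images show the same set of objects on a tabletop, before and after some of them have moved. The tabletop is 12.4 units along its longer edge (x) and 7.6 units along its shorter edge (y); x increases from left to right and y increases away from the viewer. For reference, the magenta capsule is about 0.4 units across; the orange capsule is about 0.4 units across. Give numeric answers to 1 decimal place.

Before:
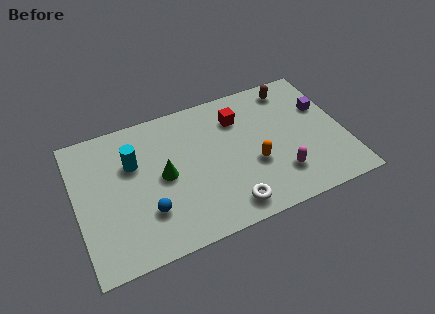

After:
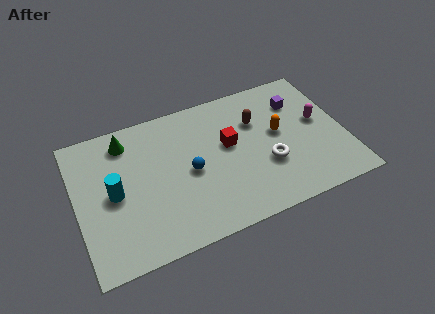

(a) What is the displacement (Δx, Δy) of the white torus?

(2.0, 1.6)

From the two frames, the white torus sits at roughly (6.7, 1.1) before and (8.7, 2.7) after.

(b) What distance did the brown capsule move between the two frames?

2.2

The brown capsule moved from about (10.3, 6.5) to (8.5, 5.2), a distance of √(1.8² + 1.3²) ≈ 2.2.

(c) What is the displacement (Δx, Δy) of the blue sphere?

(2.1, 1.4)

The blue sphere was at about (3.1, 2.2) and moved to about (5.2, 3.6).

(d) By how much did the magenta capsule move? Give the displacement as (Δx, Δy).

(2.1, 2.3)

The magenta capsule was at about (9.2, 1.9) and moved to about (11.3, 4.2).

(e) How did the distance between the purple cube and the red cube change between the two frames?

-0.4

The distance was about 4.0 in the first image and 3.6 in the second, so they moved 0.4 units closer together.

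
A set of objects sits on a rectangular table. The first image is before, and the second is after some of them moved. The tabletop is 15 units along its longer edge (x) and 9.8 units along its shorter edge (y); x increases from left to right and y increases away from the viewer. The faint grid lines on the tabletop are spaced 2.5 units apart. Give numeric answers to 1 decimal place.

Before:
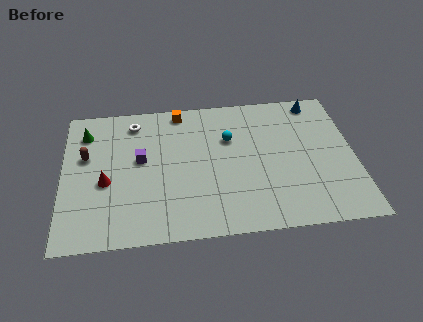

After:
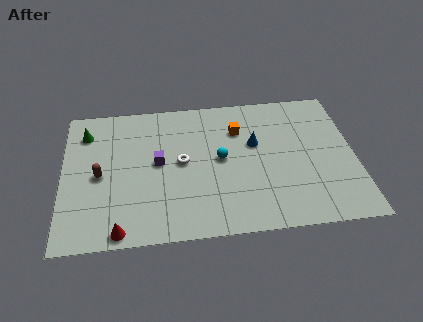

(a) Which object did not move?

the green cone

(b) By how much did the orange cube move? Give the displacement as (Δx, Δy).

(3.0, -1.7)

From the two frames, the orange cube sits at roughly (6.1, 8.8) before and (9.1, 7.1) after.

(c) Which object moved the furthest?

the blue cone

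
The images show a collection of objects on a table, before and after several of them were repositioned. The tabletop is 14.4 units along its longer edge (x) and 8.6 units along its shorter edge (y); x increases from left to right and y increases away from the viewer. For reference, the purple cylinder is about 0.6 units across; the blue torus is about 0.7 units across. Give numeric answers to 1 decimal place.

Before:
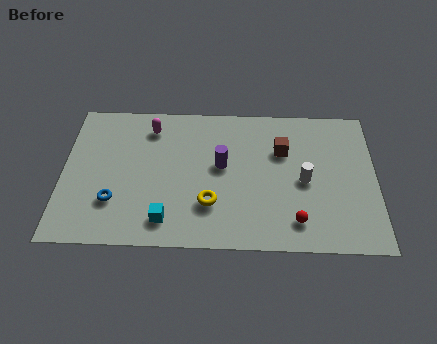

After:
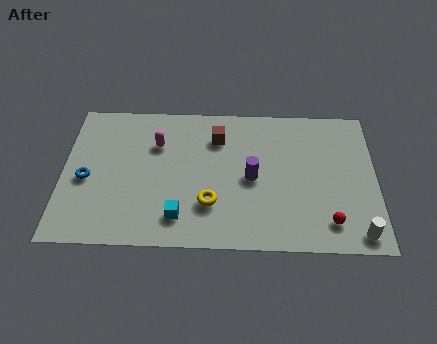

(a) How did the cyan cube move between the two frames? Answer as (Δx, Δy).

(0.6, 0.2)

The cyan cube started near (4.8, 1.5) and ended near (5.4, 1.7).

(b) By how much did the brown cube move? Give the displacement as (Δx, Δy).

(-3.0, 0.7)

From the two frames, the brown cube sits at roughly (10.1, 5.8) before and (7.1, 6.5) after.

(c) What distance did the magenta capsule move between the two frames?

1.0

The magenta capsule moved from about (4.0, 7.0) to (4.3, 6.0), a distance of √(0.3² + 1.0²) ≈ 1.0.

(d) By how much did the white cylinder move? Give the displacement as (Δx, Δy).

(2.4, -3.0)

From the two frames, the white cylinder sits at roughly (11.1, 4.0) before and (13.5, 1.0) after.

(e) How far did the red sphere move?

1.5

The red sphere moved from about (10.7, 1.6) to (12.2, 1.6), a distance of √(1.5² + 0.0²) ≈ 1.5.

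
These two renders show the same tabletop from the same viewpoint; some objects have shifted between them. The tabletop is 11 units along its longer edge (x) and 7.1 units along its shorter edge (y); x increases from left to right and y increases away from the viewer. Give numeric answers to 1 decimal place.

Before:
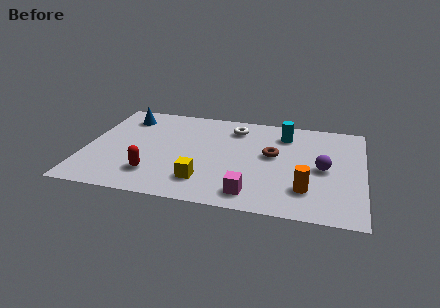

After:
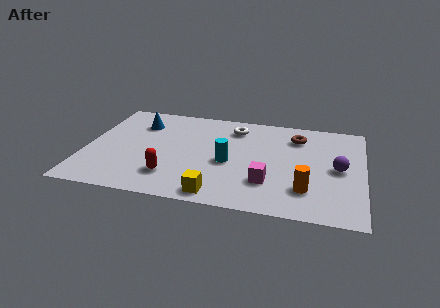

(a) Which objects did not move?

the white torus and the orange cylinder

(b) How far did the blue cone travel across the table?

0.7

The blue cone moved from about (1.4, 5.7) to (2.0, 5.3), a distance of √(0.6² + 0.4²) ≈ 0.7.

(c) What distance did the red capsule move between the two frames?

0.7

The red capsule moved from about (2.8, 1.7) to (3.5, 1.7), a distance of √(0.7² + 0.0²) ≈ 0.7.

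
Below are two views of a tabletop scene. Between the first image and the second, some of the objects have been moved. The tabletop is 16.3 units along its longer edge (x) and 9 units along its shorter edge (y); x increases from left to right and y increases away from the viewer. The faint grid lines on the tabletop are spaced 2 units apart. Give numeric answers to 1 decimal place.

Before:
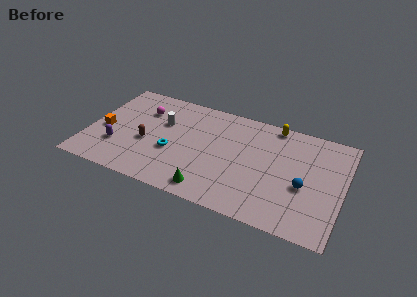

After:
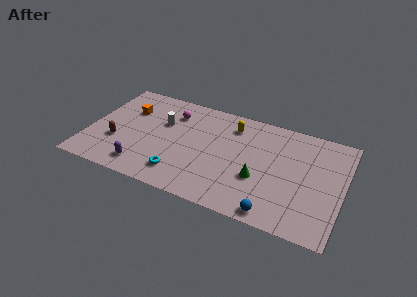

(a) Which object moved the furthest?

the green cone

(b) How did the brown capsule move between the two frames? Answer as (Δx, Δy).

(-1.9, -0.6)

From the two frames, the brown capsule sits at roughly (3.8, 3.7) before and (1.9, 3.1) after.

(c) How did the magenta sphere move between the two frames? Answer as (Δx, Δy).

(1.9, 0.4)

The magenta sphere started near (3.2, 6.5) and ended near (5.1, 6.9).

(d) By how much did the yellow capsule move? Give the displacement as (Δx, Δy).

(-2.6, -1.0)

The yellow capsule started near (11.6, 8.2) and ended near (9.0, 7.2).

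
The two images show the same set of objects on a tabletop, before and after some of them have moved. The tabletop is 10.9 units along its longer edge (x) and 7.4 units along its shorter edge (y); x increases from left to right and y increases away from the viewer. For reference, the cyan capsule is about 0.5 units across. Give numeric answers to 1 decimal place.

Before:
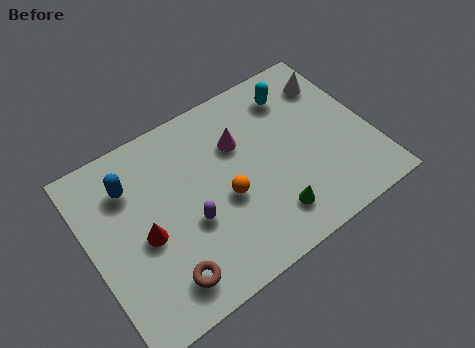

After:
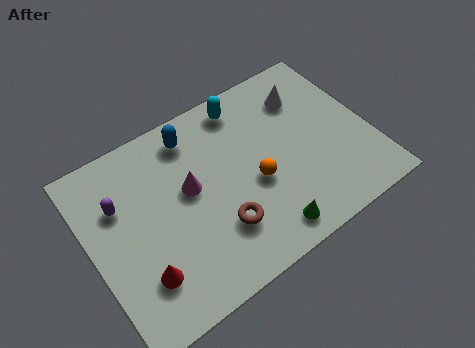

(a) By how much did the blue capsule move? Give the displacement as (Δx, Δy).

(2.6, 0.7)

The blue capsule was at about (1.8, 5.5) and moved to about (4.4, 6.2).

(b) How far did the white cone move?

1.1

The white cone was near (9.9, 5.7) before and (8.8, 5.6) after, so it travelled √(1.1² + 0.1²) ≈ 1.1 units.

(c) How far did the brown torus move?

2.4

The brown torus was near (2.4, 1.3) before and (4.7, 2.1) after, so it travelled √(2.3² + 0.8²) ≈ 2.4 units.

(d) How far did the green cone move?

0.6

The green cone moved from about (6.6, 1.5) to (6.3, 1.0), a distance of √(0.3² + 0.5²) ≈ 0.6.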